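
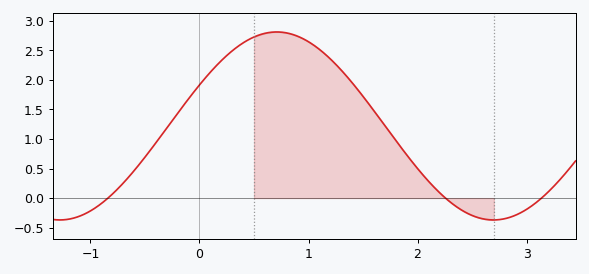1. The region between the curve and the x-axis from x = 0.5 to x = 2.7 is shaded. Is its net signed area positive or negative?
positive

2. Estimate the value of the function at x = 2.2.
0.1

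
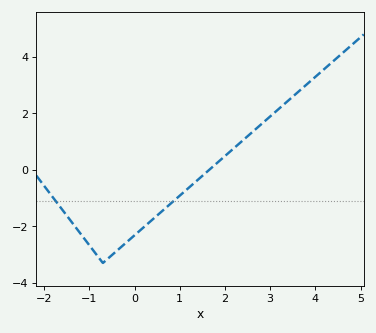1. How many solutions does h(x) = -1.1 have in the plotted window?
2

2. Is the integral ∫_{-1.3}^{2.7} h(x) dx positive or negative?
negative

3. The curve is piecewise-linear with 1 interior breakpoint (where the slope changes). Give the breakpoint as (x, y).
(-0.7, -3.3)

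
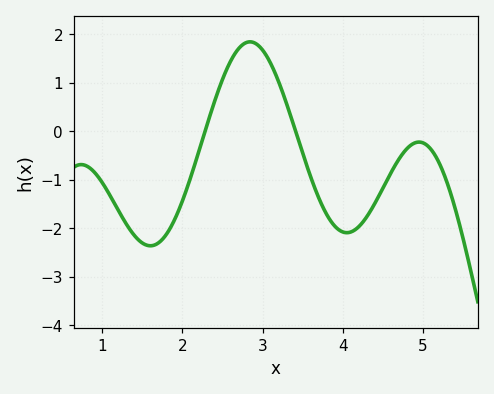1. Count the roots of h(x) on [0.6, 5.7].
2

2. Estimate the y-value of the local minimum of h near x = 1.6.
-2.4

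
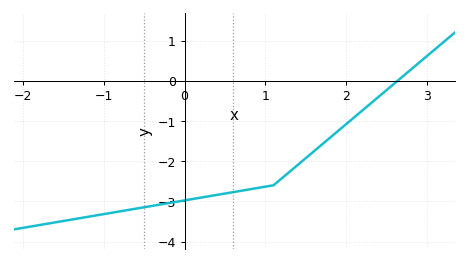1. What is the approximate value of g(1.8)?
-1.4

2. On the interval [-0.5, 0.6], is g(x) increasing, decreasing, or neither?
increasing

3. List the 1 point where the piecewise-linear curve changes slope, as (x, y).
(1.1, -2.6)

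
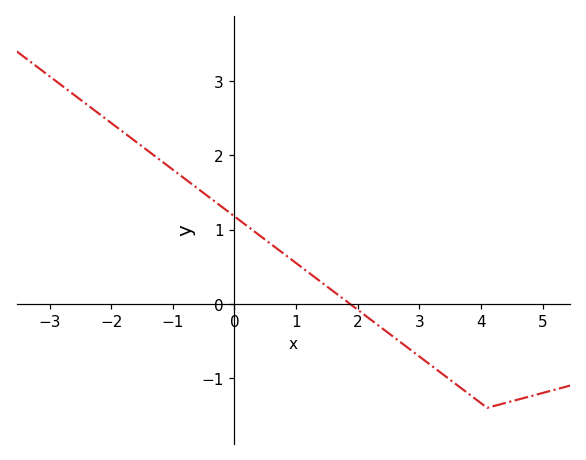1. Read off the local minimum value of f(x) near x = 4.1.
-1.4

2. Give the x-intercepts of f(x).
1.87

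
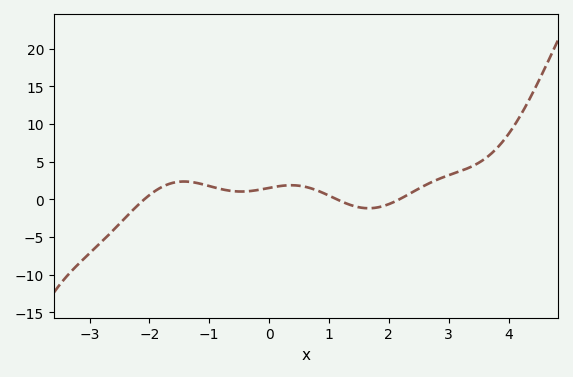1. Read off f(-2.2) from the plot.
-0.843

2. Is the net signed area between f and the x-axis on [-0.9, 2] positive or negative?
positive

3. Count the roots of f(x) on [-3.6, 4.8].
3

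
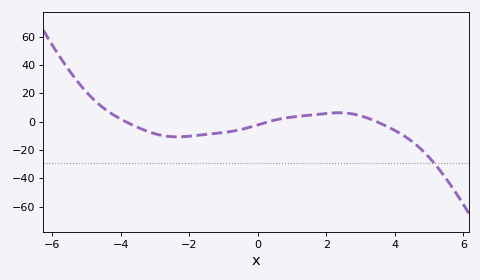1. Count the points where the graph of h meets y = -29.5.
1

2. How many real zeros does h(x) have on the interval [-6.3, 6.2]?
3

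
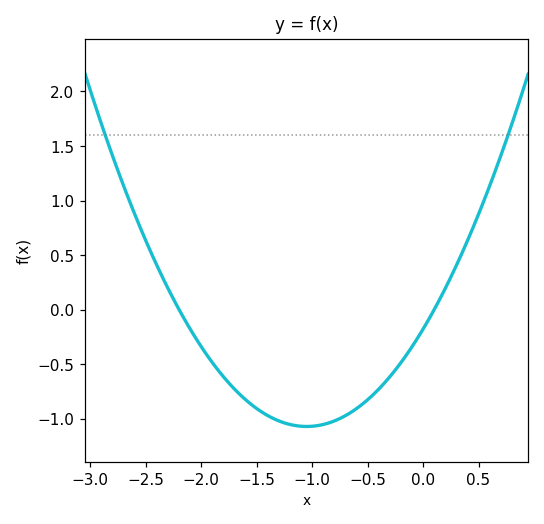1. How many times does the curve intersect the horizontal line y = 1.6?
2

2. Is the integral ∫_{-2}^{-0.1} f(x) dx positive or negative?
negative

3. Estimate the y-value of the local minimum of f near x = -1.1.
-1.05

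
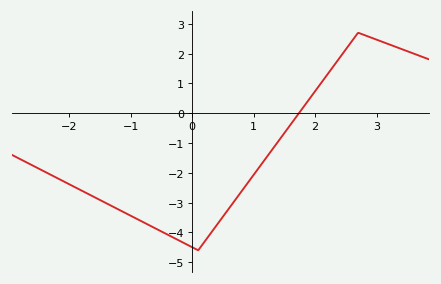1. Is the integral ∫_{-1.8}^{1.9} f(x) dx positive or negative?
negative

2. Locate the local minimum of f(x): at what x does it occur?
0.1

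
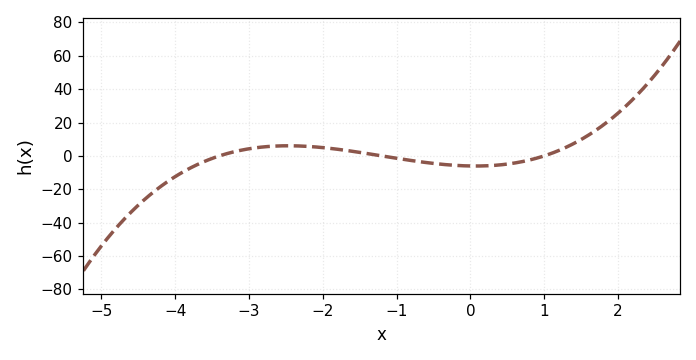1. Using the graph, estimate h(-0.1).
-5.91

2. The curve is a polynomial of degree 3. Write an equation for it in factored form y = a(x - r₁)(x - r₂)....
y = 1.48(x + 3.4)(x + 1.2)(x - 1)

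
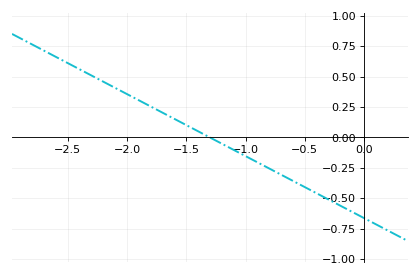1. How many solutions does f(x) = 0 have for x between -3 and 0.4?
1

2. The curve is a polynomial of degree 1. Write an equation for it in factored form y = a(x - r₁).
y = -0.51(x + 1.3)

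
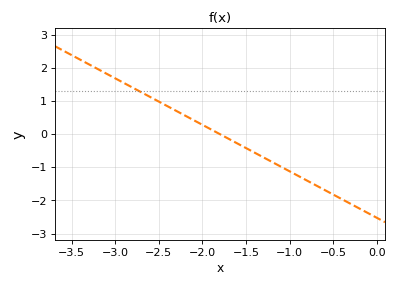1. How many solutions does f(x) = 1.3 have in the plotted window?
1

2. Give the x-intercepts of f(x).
-1.8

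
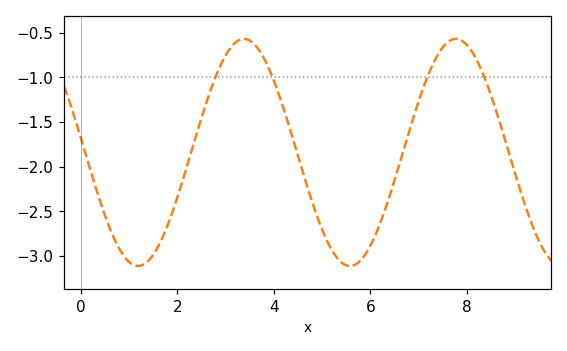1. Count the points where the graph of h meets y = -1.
4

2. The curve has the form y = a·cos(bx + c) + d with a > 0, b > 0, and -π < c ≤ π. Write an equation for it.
y = 1.27cos(1.4x + 1.5) - 1.84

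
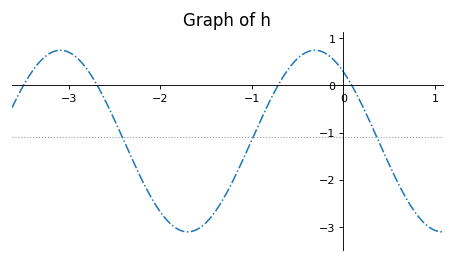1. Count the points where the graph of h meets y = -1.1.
3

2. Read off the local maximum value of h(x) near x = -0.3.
0.74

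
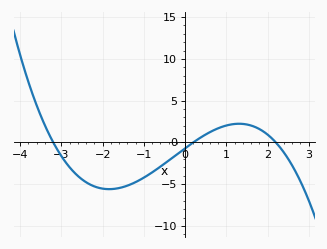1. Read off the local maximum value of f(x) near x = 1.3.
2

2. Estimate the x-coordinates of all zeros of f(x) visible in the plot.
-3.2, 0.2, 2.2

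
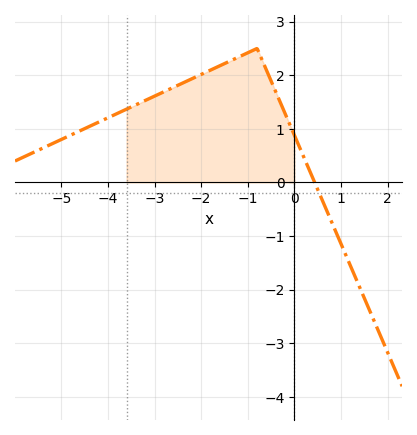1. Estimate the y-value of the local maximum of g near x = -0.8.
2.5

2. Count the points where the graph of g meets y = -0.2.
1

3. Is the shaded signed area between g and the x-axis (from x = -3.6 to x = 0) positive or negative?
positive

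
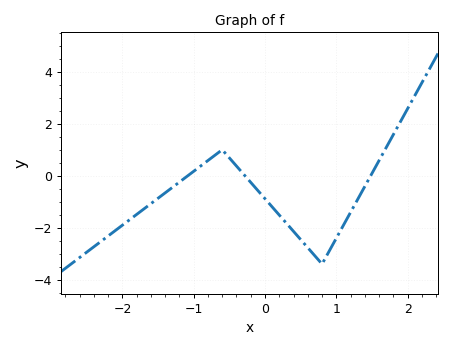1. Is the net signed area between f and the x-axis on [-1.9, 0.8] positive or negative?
negative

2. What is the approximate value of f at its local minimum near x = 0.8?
-3.4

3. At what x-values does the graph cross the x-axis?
-1.1, -0.3, 1.5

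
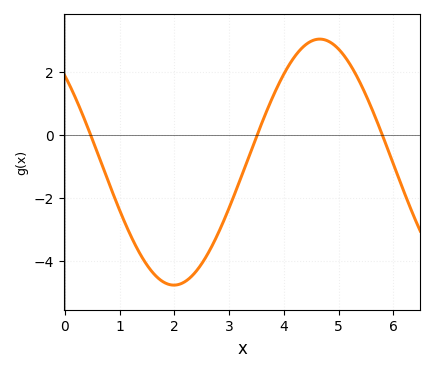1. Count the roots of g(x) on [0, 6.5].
3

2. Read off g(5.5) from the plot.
1.26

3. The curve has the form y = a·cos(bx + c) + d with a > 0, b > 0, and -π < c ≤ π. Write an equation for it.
y = 3.9cos(1.18x + 0.79) - 0.86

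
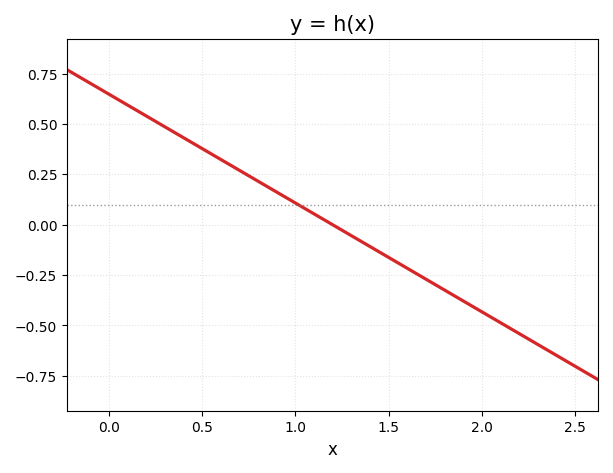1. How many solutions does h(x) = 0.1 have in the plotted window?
1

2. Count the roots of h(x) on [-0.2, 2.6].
1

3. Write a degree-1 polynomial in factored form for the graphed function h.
y = -0.54(x - 1.2)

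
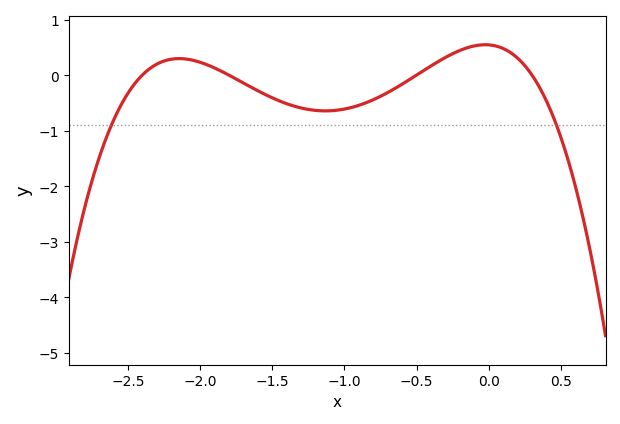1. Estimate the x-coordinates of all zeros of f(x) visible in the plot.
-2.4, -1.8, -0.5, 0.3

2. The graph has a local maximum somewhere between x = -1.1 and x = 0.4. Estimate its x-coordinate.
-0.024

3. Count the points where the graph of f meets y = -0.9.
2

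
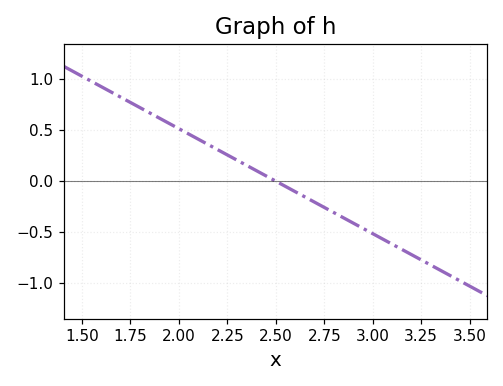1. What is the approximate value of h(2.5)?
0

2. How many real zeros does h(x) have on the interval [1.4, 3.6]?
1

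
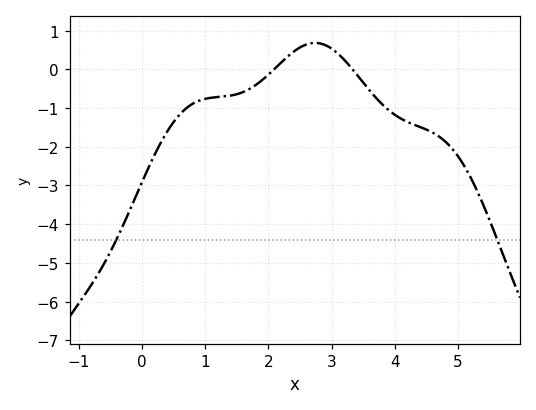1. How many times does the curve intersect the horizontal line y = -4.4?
2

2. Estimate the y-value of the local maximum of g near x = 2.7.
0.7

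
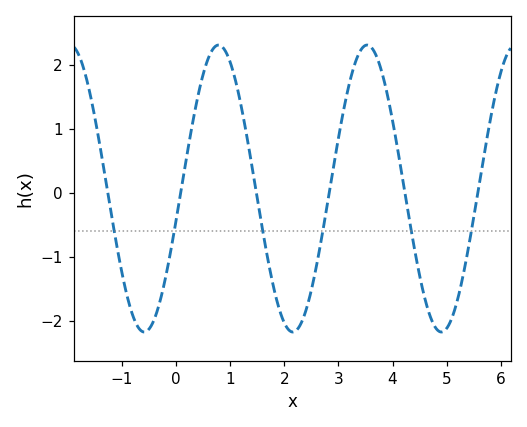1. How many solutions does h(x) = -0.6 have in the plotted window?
6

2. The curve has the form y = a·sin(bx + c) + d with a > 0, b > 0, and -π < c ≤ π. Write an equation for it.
y = 2.24sin(2.29x - 0.23) + 0.07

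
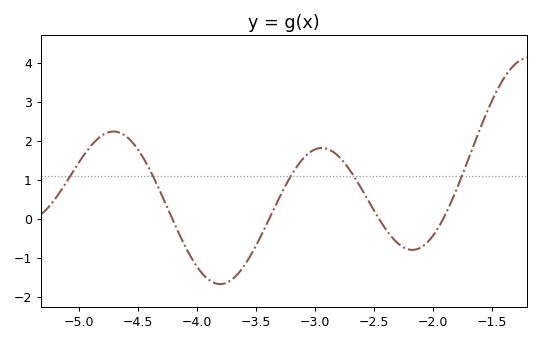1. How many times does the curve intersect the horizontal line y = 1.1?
5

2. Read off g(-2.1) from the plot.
-0.7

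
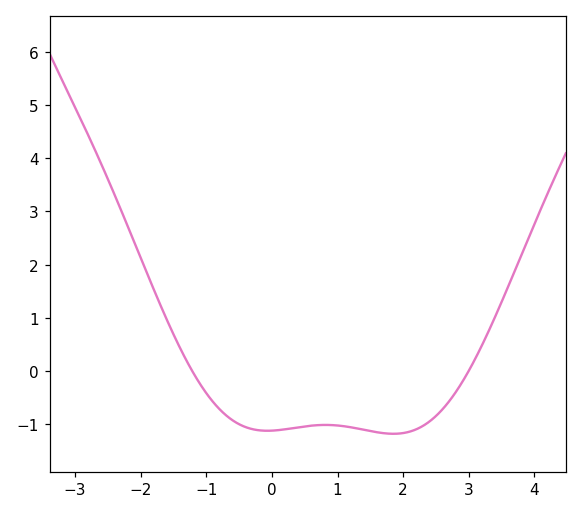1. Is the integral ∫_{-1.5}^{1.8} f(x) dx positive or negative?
negative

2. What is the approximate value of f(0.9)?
-1.01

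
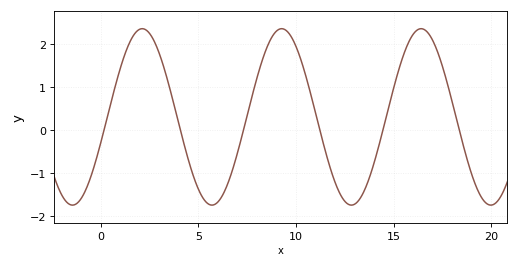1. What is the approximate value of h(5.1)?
-1.47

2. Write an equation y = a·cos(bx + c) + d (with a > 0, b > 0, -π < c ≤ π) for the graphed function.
y = 2.05cos(0.88x - 1.87) + 0.31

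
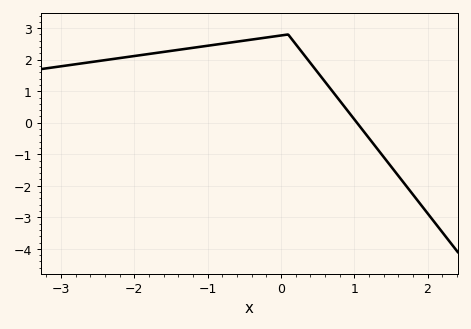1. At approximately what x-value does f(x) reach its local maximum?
0.1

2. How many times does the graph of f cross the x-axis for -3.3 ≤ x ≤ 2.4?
1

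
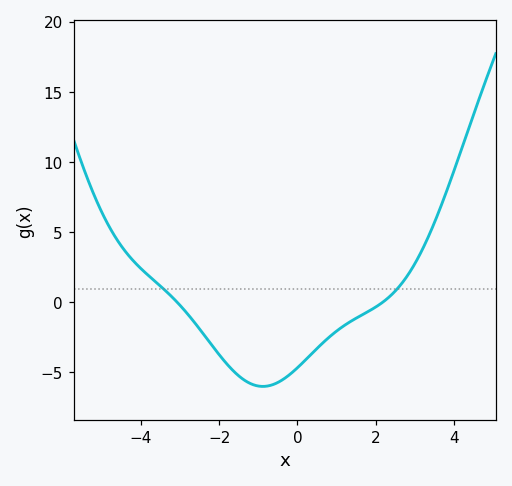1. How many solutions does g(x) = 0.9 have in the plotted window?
2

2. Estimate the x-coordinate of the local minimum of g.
-0.884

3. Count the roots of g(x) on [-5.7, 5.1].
2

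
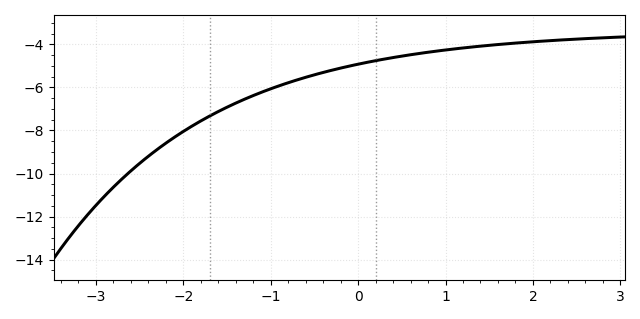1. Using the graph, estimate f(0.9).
-4.31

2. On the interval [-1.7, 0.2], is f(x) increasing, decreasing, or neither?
increasing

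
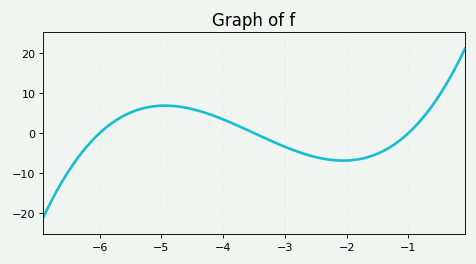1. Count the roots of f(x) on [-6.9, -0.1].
3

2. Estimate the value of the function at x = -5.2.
7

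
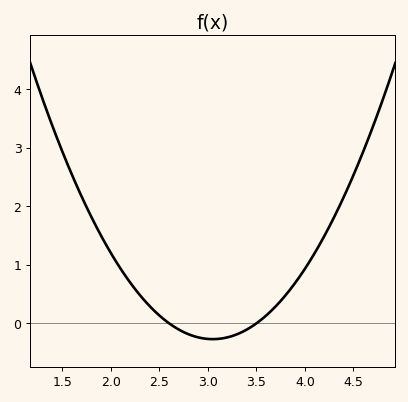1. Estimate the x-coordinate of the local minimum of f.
3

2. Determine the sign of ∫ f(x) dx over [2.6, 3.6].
negative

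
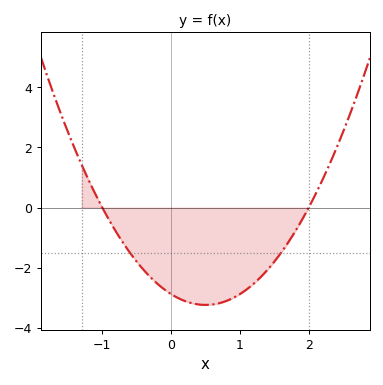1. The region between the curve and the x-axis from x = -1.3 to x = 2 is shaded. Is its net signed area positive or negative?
negative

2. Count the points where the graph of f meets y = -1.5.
2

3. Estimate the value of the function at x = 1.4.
-2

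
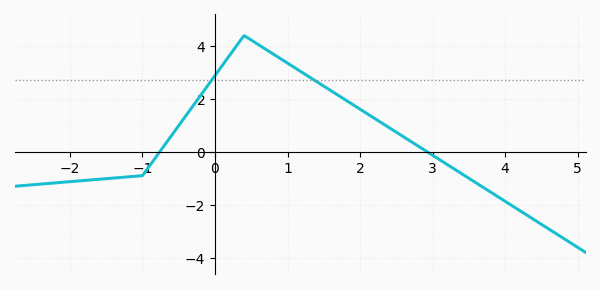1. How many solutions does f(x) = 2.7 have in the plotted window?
2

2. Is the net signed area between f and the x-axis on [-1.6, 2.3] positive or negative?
positive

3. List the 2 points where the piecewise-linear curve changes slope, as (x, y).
(-1, -0.9); (0.4, 4.4)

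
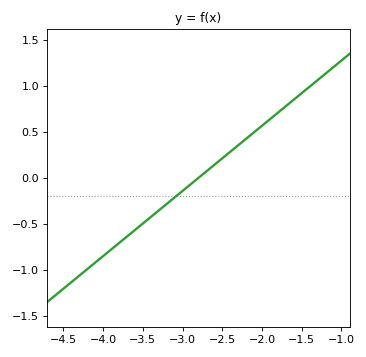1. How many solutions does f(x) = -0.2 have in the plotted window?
1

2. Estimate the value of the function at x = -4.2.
-1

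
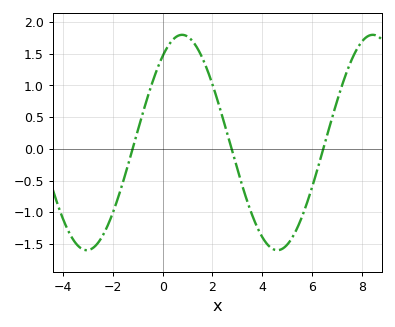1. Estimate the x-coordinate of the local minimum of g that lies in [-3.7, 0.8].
-3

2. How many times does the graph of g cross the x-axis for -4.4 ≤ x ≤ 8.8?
3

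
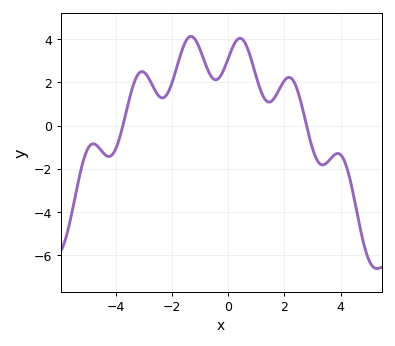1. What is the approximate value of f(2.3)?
2.2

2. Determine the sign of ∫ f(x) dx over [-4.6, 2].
positive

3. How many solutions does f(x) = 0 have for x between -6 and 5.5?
2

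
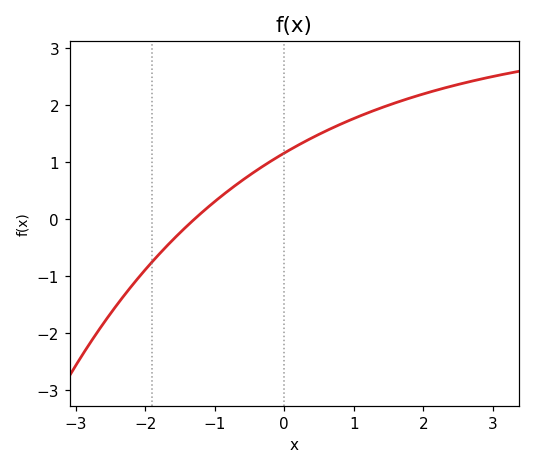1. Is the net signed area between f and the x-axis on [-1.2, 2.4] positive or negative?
positive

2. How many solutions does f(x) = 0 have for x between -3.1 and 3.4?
1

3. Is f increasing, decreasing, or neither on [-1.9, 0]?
increasing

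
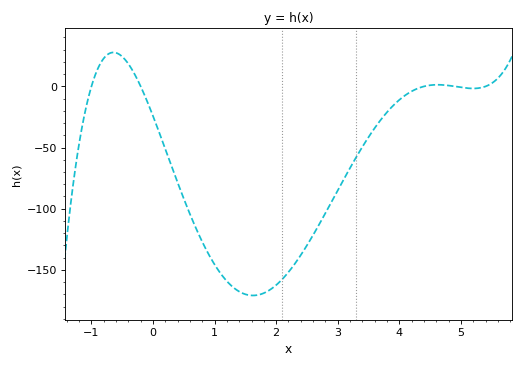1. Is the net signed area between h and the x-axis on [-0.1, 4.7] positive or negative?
negative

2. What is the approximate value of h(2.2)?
-152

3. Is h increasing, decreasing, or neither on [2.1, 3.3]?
increasing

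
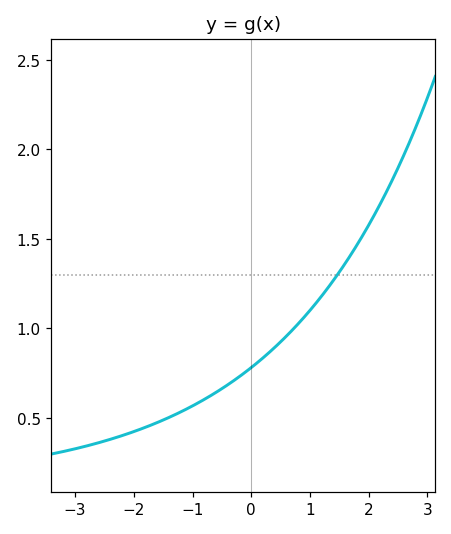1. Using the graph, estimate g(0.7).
0.99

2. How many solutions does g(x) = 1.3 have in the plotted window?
1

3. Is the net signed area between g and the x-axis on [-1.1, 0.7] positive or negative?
positive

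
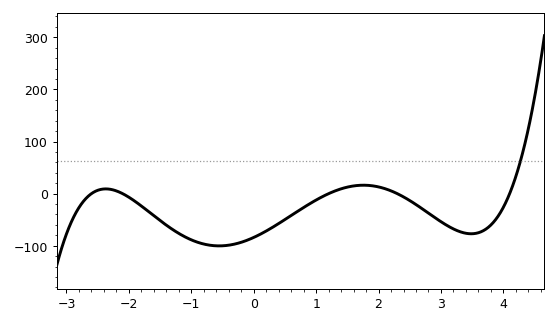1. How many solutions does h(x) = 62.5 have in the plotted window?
1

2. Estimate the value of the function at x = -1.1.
-83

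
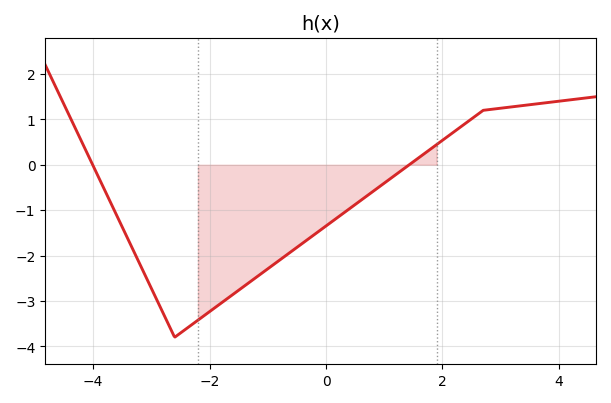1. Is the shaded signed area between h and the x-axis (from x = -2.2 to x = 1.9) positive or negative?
negative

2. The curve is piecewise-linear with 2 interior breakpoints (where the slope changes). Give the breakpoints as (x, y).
(-2.6, -3.8); (2.7, 1.2)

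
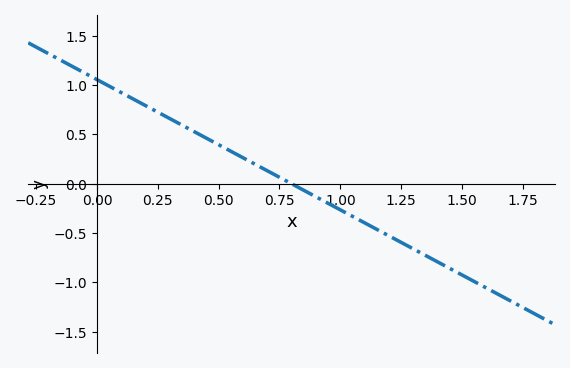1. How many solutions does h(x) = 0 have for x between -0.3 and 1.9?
1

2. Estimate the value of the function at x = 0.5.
0.396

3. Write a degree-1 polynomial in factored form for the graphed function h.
y = -1.32(x - 0.8)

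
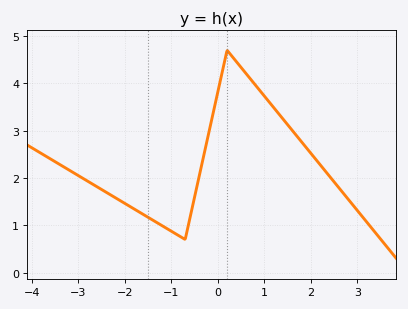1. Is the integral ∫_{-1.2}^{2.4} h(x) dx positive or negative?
positive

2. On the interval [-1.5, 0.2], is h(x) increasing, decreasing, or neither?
neither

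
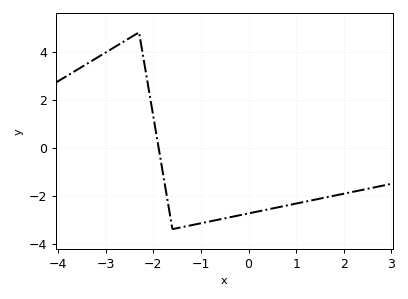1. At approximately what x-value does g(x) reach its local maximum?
-2.3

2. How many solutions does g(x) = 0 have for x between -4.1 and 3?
1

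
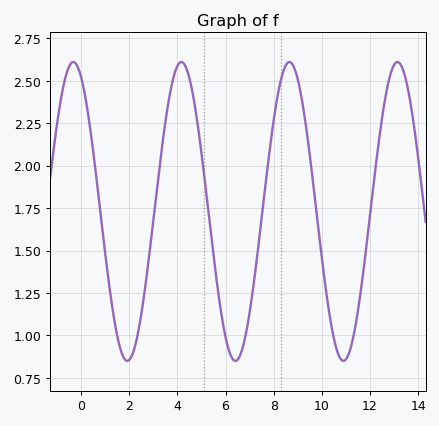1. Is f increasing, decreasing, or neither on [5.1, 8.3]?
neither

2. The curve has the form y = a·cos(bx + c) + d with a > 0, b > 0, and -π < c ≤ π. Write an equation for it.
y = 0.88cos(1.4x + 0.452) + 1.73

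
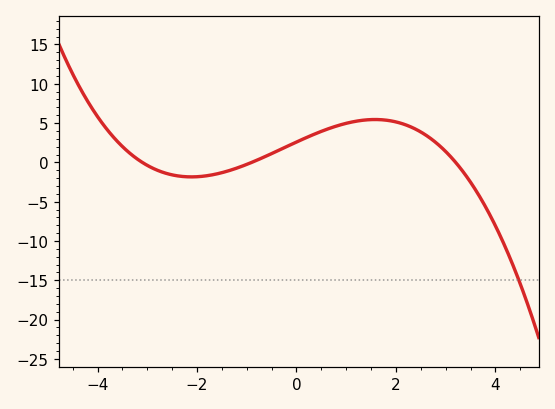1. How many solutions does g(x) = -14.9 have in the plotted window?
1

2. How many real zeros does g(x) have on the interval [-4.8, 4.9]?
3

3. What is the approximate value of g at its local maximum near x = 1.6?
5.45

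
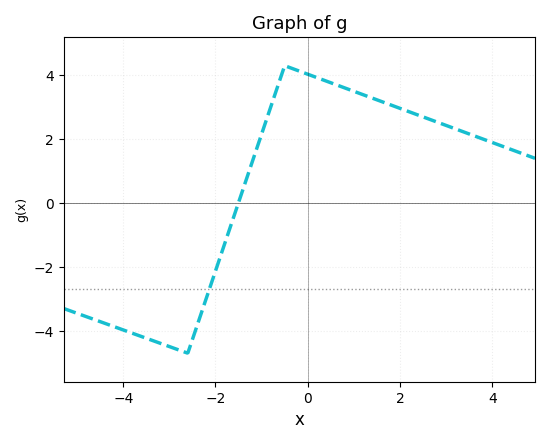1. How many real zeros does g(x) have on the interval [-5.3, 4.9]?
1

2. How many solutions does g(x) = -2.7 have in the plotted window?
1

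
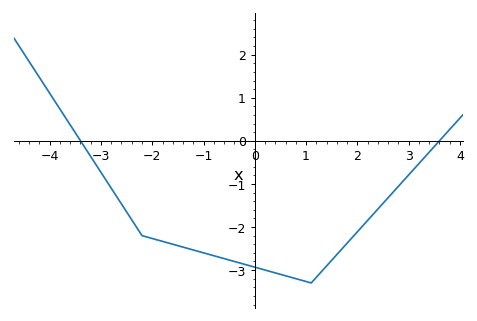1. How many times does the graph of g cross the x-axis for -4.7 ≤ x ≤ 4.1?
2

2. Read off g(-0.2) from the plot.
-2.87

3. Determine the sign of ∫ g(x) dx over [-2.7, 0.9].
negative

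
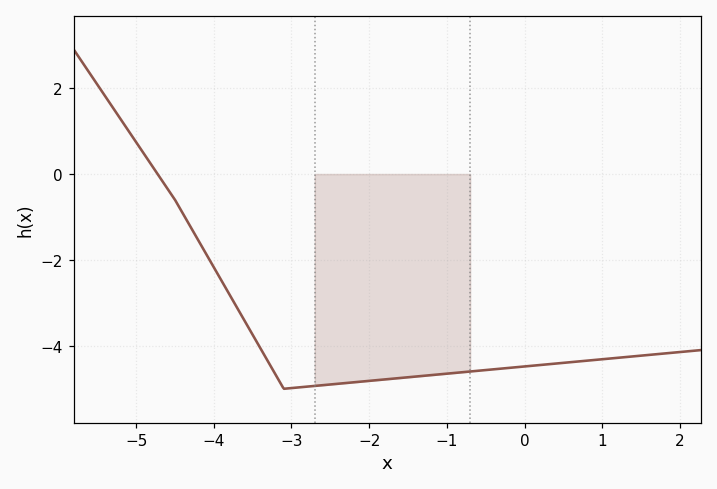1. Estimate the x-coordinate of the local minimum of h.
-3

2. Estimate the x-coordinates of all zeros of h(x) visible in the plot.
-4.8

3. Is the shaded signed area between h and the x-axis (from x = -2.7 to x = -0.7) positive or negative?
negative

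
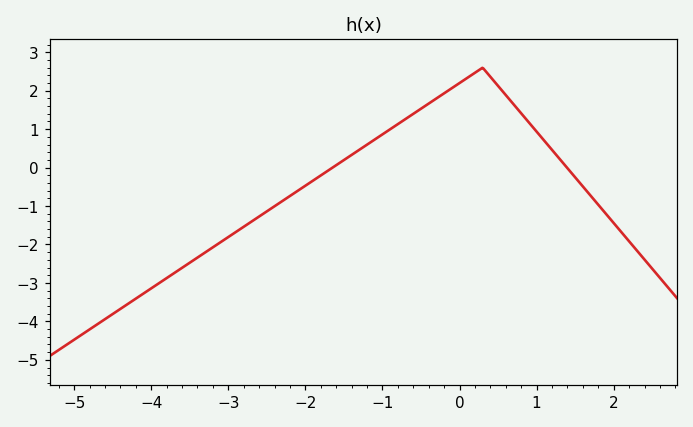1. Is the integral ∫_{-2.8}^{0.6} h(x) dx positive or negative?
positive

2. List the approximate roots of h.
-1.6, 1.4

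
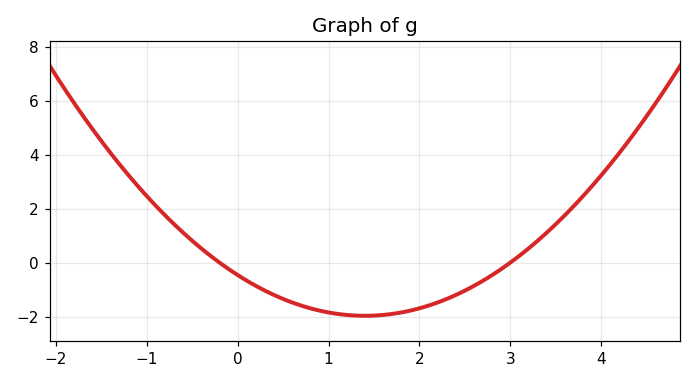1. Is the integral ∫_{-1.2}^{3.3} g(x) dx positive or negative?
negative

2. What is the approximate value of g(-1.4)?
4.07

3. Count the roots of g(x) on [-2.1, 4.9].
2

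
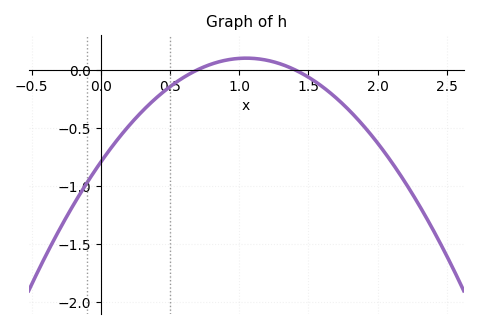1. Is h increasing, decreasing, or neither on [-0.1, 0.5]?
increasing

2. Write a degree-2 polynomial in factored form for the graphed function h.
y = -0.81(x - 0.7)(x - 1.4)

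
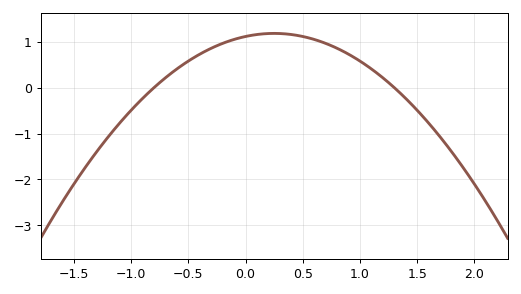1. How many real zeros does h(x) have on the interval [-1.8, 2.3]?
2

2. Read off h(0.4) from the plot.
1.2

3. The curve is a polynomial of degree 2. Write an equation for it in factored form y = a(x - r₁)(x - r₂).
y = -1.07(x + 0.8)(x - 1.3)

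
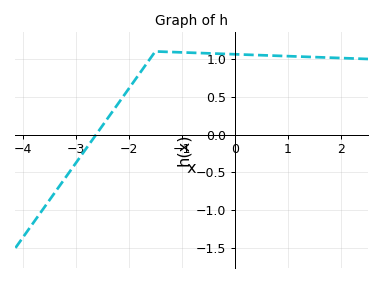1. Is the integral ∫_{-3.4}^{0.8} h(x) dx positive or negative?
positive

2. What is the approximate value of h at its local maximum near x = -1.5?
1.1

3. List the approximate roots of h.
-2.6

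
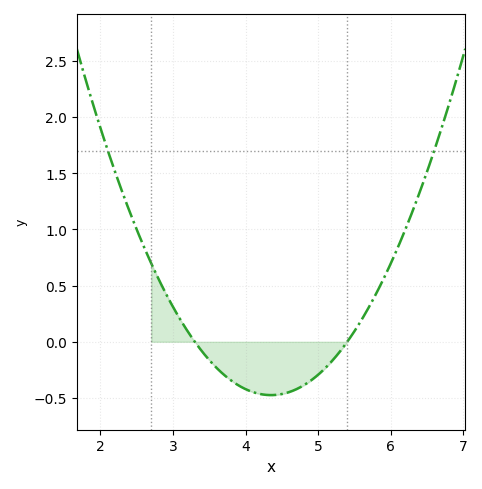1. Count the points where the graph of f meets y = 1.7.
2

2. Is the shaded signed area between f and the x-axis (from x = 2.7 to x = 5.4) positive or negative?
negative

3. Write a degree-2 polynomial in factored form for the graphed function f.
y = 0.43(x - 3.3)(x - 5.4)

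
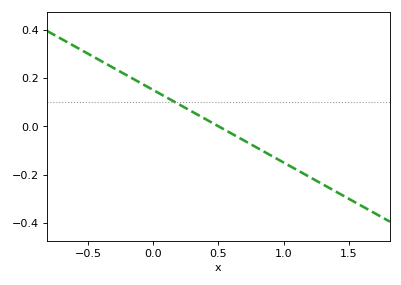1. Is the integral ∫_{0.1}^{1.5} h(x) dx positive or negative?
negative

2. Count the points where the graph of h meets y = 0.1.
1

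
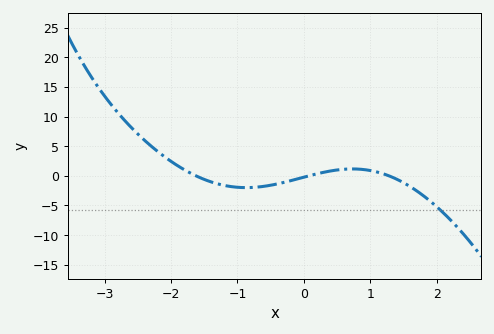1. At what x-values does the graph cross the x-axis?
-1.62, 0.077, 1.28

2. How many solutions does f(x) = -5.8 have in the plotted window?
1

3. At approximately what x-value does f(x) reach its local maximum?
0.733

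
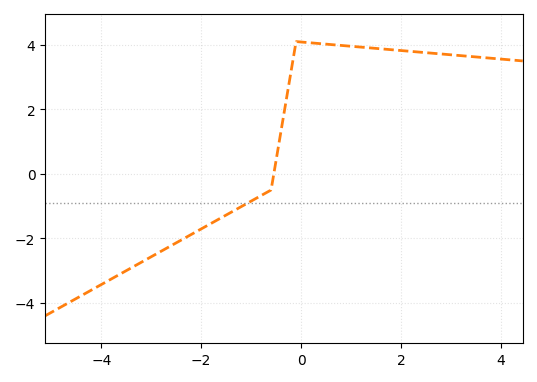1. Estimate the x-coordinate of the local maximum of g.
0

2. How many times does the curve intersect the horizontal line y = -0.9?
1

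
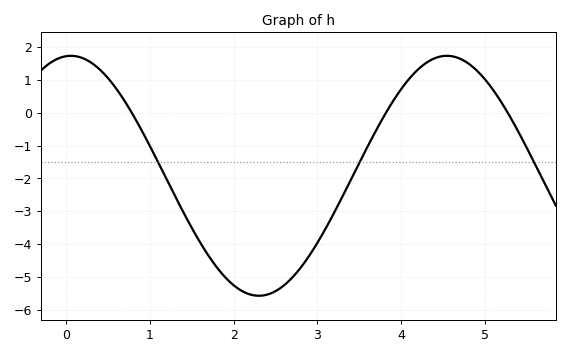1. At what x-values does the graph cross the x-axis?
0.785, 3.82, 5.27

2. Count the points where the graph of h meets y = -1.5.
3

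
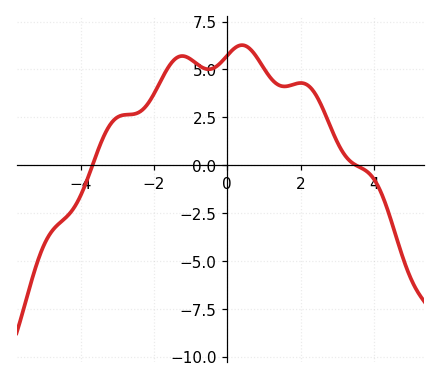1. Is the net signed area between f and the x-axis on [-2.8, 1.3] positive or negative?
positive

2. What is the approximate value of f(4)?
-0.72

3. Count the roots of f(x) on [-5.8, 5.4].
2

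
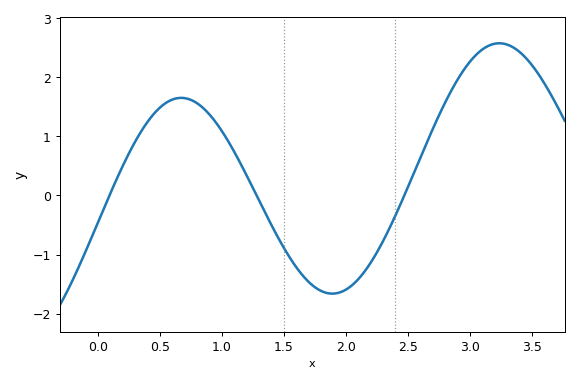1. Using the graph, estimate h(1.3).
-0.1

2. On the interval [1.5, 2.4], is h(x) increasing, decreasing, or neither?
neither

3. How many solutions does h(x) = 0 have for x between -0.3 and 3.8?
3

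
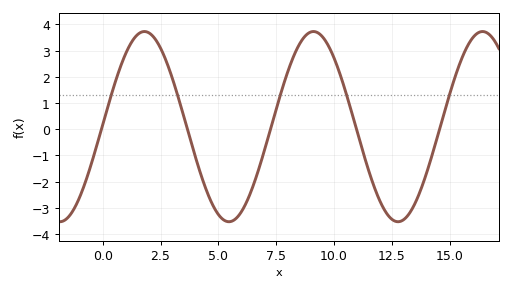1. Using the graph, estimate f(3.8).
-0.427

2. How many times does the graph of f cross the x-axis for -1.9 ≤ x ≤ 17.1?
5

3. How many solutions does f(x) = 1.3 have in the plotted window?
5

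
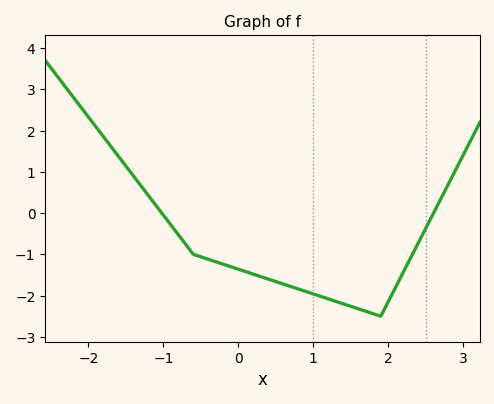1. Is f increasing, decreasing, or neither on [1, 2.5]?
neither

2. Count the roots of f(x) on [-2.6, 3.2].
2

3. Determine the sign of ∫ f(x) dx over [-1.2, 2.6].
negative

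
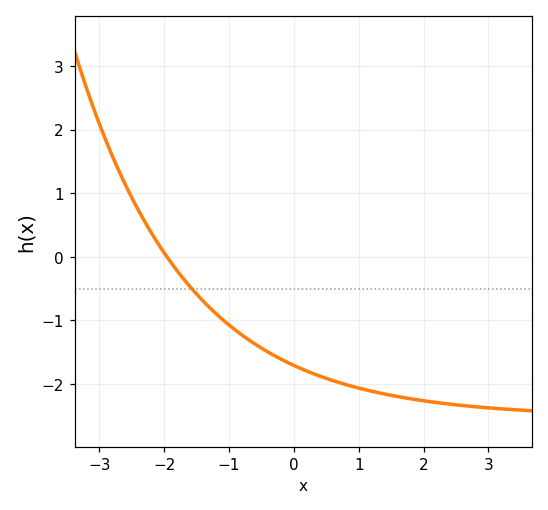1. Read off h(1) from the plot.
-2.1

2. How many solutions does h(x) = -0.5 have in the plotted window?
1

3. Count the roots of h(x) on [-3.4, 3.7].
1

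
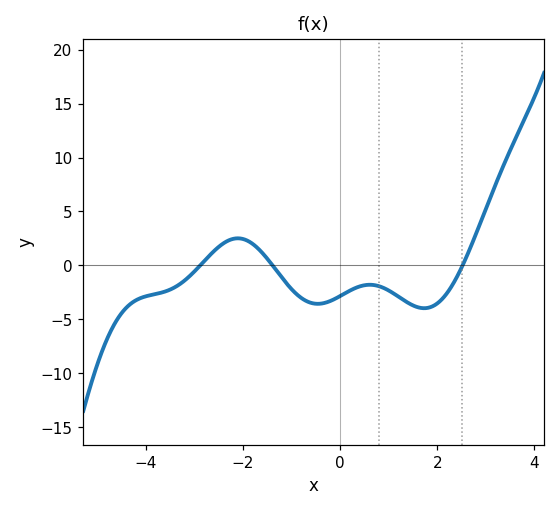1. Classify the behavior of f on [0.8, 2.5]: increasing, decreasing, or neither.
neither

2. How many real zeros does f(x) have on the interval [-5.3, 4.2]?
3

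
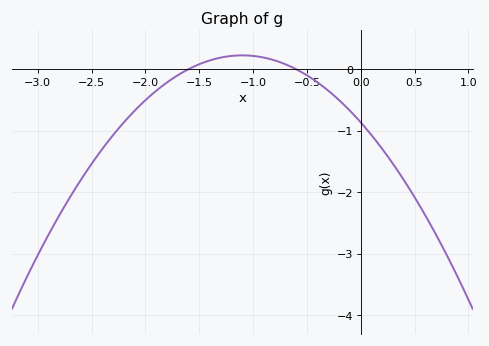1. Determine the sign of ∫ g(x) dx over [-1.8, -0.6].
positive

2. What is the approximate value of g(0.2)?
-1.3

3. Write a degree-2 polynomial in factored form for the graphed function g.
y = -0.9(x + 1.6)(x + 0.6)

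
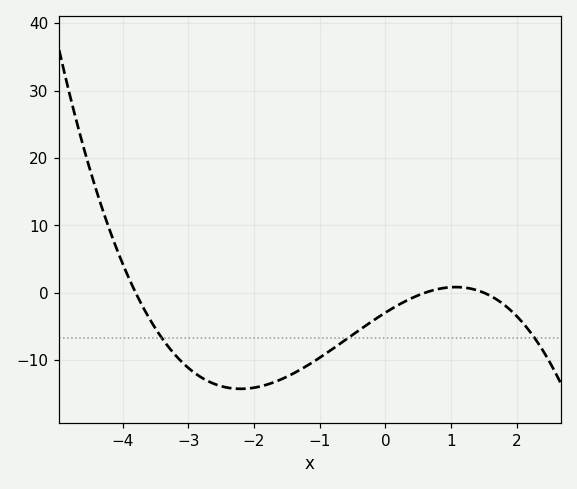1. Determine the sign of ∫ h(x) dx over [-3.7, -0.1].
negative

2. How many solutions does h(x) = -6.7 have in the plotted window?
3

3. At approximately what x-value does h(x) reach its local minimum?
-2.2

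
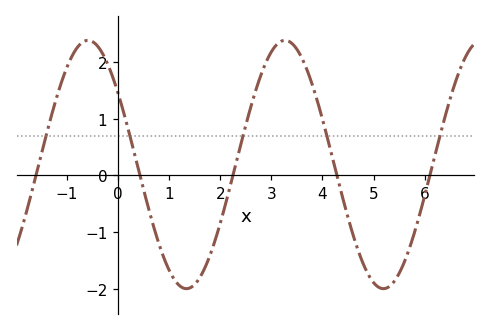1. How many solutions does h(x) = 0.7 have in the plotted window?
5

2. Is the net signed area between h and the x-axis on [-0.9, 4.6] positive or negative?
positive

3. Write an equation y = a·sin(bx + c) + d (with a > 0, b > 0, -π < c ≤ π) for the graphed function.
y = 2.19sin(1.6x + 2.5) + 0.19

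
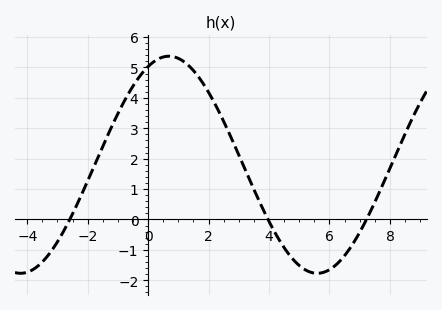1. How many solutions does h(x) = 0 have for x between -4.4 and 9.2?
3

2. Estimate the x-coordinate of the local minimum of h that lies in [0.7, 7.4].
5.6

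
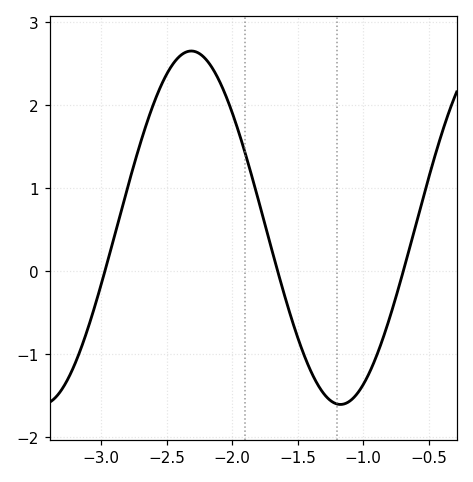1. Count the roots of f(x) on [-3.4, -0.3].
3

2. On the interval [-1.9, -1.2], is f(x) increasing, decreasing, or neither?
decreasing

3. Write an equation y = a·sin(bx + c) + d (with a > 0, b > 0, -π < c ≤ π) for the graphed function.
y = 2.13sin(2.8x + 1.7) + 0.52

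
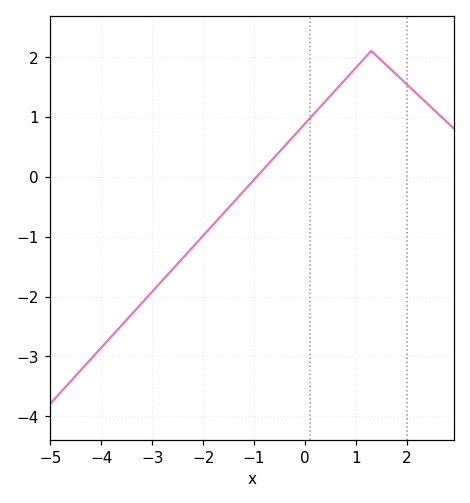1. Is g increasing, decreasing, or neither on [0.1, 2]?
neither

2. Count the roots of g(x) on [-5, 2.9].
1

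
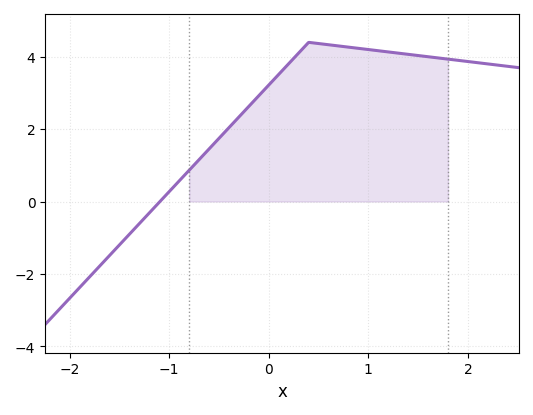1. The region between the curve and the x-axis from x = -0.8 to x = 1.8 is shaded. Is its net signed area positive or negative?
positive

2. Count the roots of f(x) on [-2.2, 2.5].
1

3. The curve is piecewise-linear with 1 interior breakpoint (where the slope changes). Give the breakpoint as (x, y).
(0.4, 4.4)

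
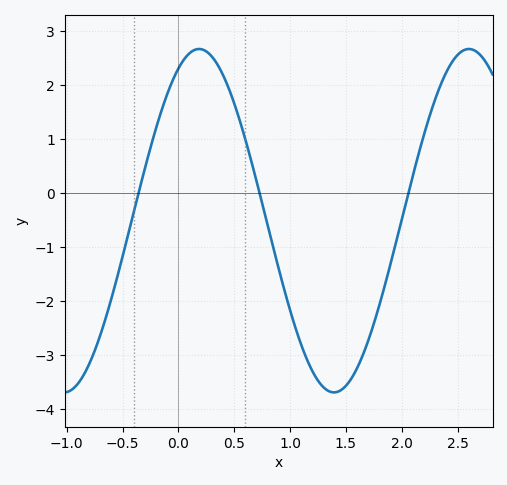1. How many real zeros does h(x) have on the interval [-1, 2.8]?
3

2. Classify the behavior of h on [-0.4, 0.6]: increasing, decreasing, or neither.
neither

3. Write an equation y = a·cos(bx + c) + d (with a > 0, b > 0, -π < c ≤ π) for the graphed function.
y = 3.18cos(2.6x - 0.48) - 0.51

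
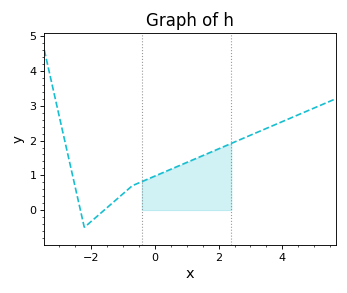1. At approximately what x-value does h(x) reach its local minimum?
-2.2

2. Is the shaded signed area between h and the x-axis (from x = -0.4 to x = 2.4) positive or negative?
positive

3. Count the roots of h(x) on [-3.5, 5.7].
2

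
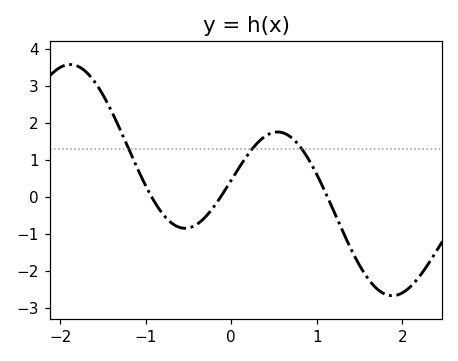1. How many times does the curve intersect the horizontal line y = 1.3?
3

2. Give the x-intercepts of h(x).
-0.932, -0.123, 1.12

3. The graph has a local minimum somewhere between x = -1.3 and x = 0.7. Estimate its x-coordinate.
-0.541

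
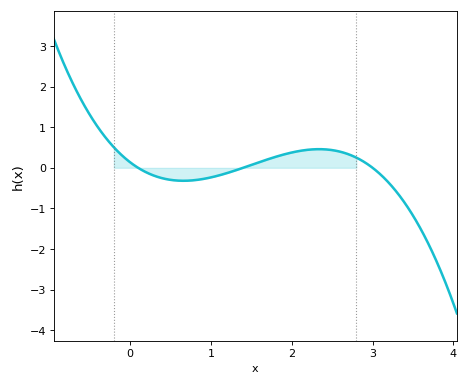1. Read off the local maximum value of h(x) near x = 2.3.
0.5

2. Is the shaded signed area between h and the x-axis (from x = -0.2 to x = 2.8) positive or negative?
positive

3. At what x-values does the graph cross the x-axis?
0.1, 1.4, 3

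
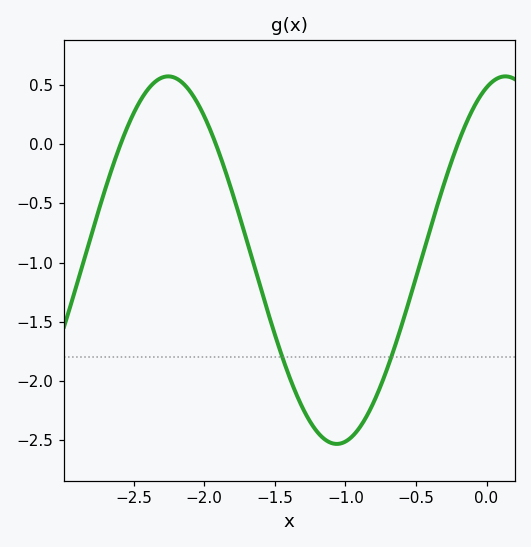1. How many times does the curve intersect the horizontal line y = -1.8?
2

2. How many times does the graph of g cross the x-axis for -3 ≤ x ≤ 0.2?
3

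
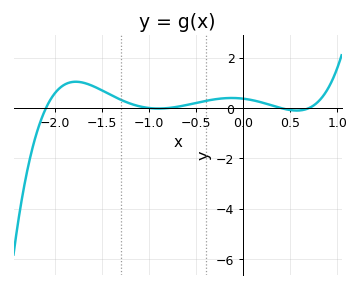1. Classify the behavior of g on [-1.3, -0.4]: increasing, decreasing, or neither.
neither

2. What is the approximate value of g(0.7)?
0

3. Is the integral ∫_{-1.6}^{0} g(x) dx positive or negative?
positive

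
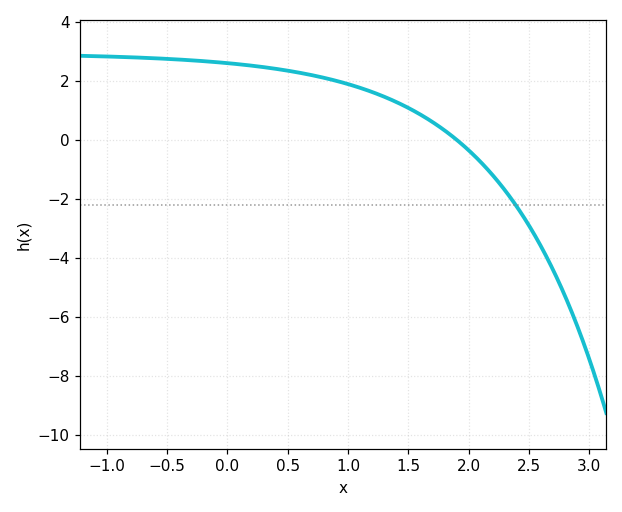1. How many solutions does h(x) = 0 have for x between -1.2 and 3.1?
1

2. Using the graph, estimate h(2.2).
-1.2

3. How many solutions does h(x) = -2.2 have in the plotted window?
1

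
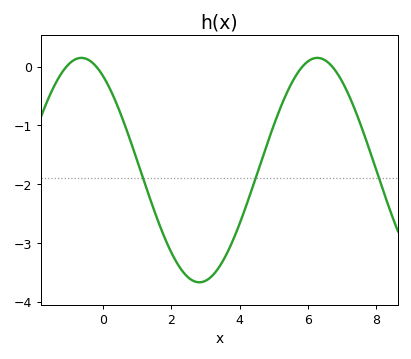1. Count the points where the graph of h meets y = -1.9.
3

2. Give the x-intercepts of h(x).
-1, -0.2, 5.8, 6.8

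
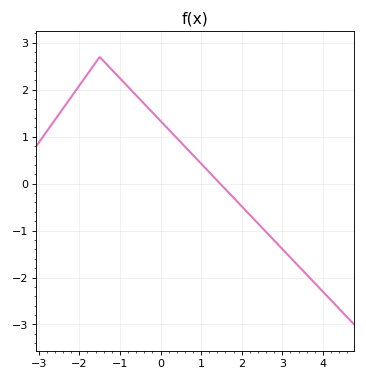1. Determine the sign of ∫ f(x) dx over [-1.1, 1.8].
positive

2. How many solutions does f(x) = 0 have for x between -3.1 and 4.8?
1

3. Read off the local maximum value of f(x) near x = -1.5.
2.7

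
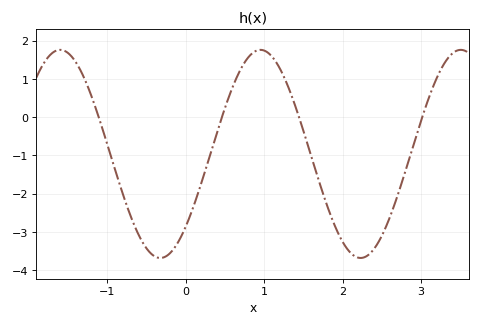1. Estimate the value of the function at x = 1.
1.74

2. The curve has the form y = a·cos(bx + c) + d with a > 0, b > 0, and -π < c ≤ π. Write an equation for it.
y = 2.72cos(2.46x - 2.34) - 0.96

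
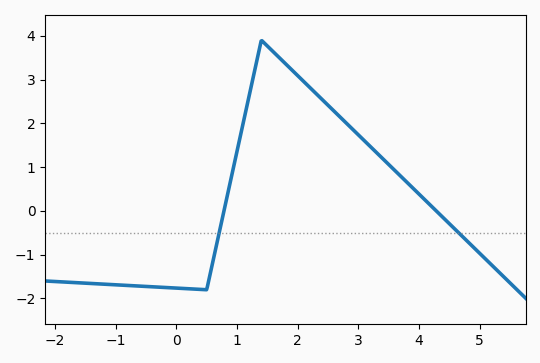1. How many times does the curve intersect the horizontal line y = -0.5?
2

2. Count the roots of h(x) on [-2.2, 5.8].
2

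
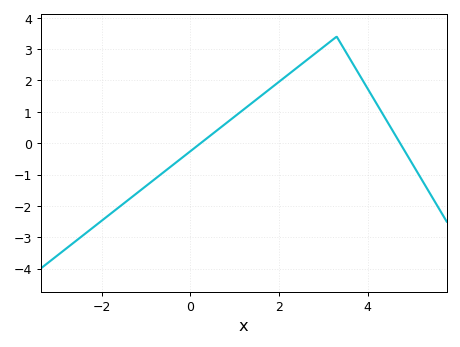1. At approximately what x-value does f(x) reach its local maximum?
3.2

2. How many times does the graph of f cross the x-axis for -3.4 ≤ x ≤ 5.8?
2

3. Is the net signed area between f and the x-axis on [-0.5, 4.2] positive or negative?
positive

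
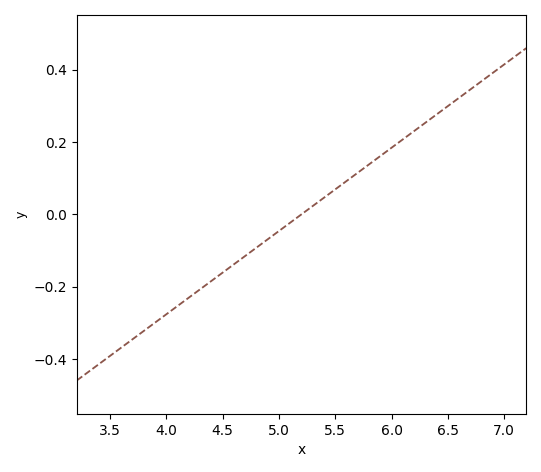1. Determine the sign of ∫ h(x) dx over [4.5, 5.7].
negative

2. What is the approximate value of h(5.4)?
0.04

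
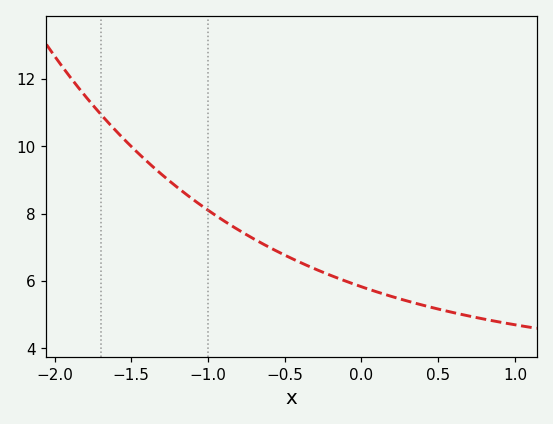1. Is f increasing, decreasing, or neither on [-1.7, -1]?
decreasing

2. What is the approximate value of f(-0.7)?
7.25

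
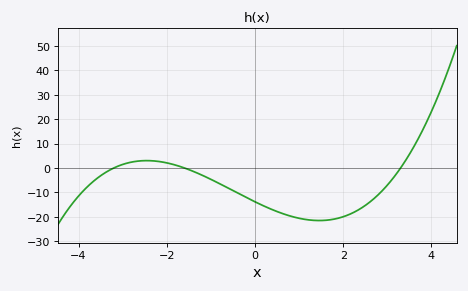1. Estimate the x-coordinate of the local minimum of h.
1.4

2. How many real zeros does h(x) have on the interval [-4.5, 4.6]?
3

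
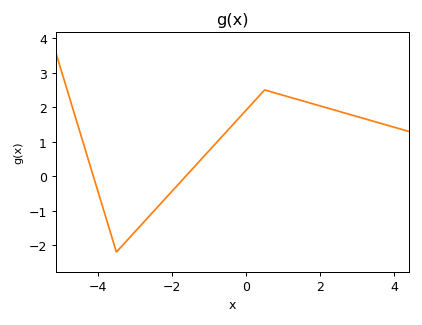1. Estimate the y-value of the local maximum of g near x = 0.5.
2.5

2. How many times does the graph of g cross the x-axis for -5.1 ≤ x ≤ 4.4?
2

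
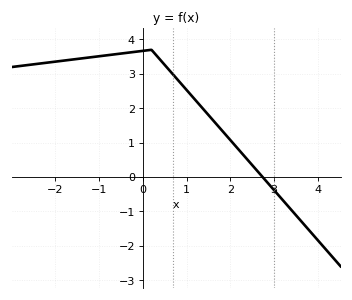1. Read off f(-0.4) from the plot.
3.6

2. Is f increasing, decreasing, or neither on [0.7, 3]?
decreasing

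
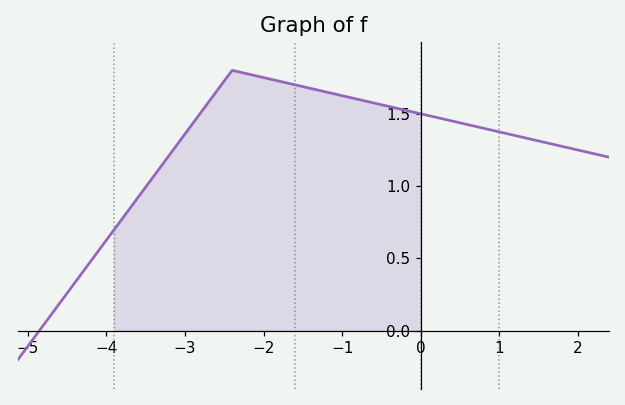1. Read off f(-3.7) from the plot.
0.845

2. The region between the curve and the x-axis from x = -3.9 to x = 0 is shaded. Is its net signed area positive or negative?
positive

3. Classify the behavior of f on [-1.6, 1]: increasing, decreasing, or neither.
decreasing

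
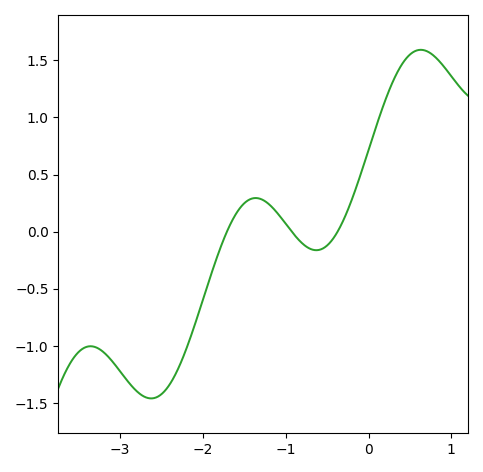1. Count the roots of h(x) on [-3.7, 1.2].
3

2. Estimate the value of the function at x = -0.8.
-0.102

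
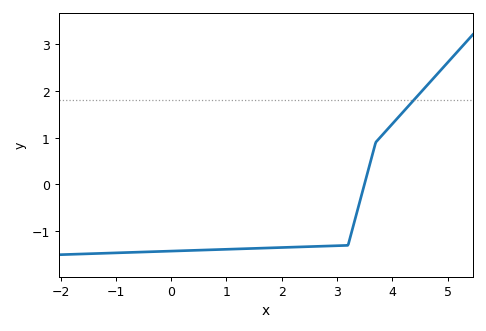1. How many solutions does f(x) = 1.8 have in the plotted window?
1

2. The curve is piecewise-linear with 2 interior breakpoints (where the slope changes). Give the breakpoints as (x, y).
(3.2, -1.3); (3.7, 0.9)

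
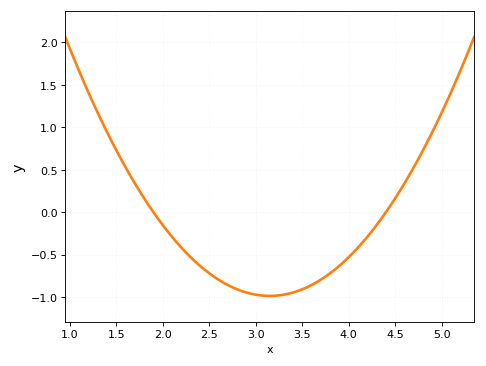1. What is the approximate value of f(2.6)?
-0.794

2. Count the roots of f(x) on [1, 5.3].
2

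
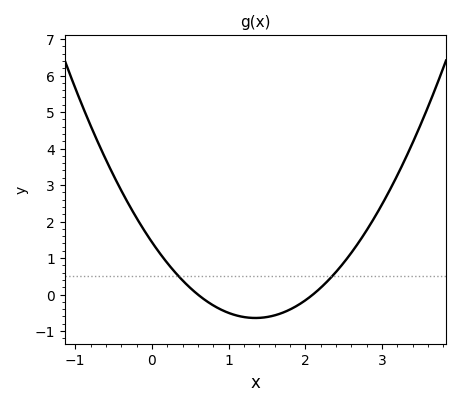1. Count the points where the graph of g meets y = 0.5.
2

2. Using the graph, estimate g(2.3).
0.4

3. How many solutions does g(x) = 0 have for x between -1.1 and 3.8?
2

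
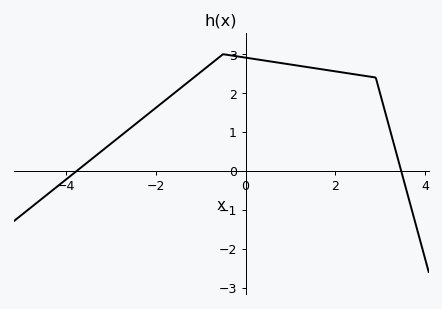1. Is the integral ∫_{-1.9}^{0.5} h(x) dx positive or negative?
positive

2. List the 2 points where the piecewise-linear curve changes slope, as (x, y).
(-0.5, 3); (2.9, 2.4)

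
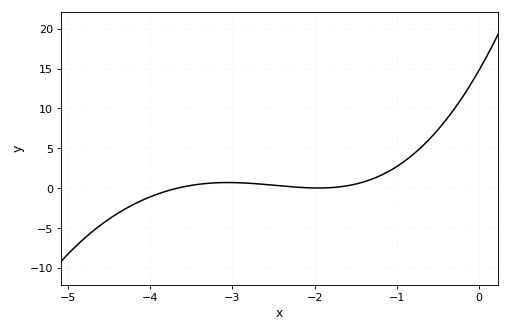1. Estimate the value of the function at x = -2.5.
0.387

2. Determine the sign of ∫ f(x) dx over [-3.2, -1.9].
positive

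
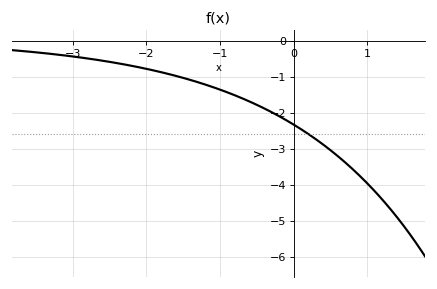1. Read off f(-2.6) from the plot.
-0.6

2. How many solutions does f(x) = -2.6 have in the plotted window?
1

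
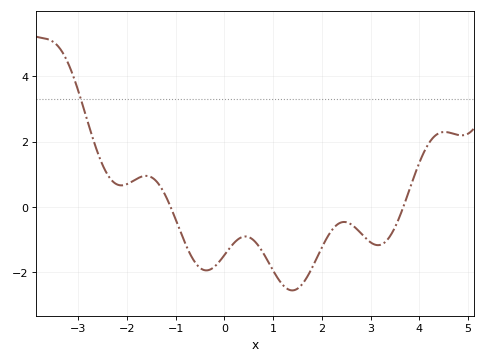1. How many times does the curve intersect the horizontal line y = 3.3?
1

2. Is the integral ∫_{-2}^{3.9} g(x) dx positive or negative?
negative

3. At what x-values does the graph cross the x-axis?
-1.11, 3.67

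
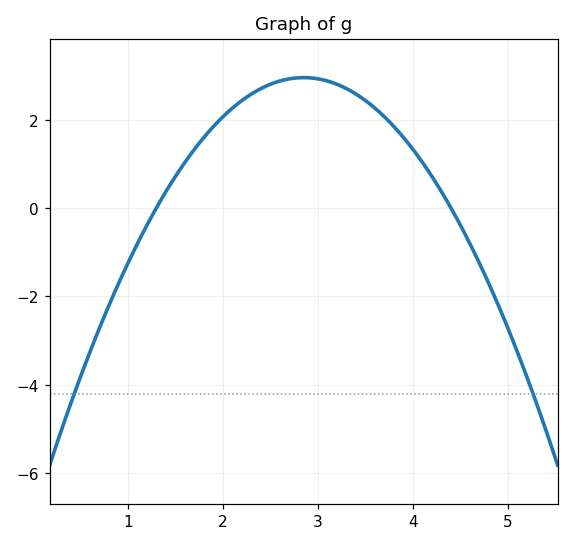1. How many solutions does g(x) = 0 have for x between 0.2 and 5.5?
2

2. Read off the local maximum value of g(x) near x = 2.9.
2.96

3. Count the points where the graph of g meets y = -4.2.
2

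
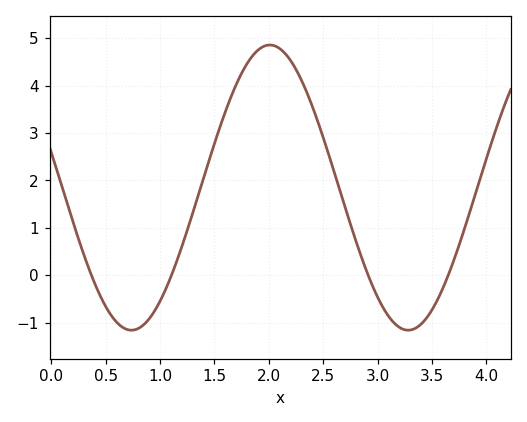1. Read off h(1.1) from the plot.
0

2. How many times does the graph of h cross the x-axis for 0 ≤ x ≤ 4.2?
4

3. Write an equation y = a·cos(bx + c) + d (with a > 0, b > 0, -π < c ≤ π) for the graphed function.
y = 3.01cos(2.5x + 1.3) + 1.85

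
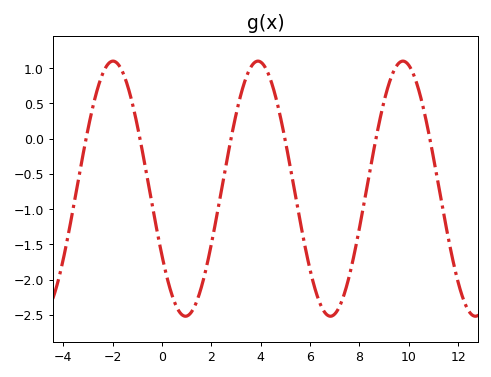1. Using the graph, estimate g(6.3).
-2.24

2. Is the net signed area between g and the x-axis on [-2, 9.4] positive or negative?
negative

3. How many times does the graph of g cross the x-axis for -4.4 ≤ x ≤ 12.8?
6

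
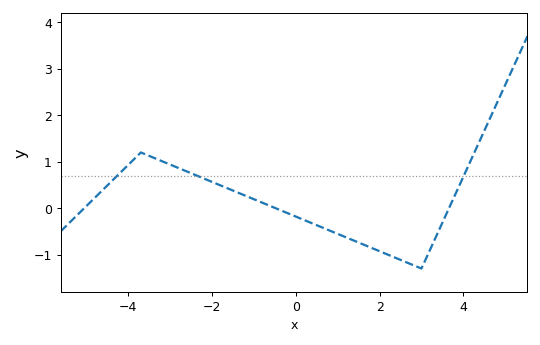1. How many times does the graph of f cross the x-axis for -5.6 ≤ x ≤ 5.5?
3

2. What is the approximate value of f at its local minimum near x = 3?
-1.3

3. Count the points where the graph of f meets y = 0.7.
3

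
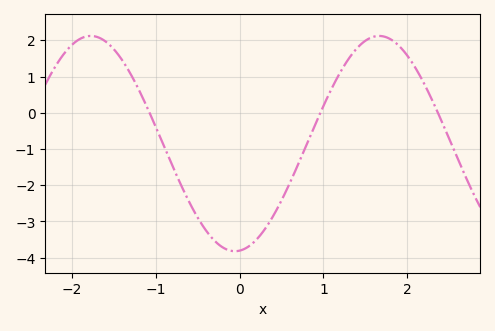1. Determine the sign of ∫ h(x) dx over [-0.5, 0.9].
negative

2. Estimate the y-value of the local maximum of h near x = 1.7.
2.12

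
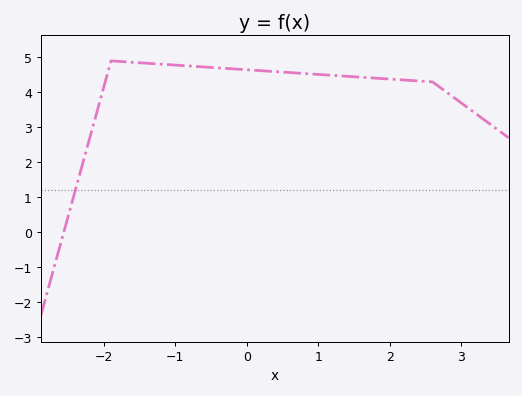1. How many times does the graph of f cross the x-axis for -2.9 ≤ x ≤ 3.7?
1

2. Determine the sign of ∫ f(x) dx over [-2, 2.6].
positive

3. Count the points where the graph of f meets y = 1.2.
1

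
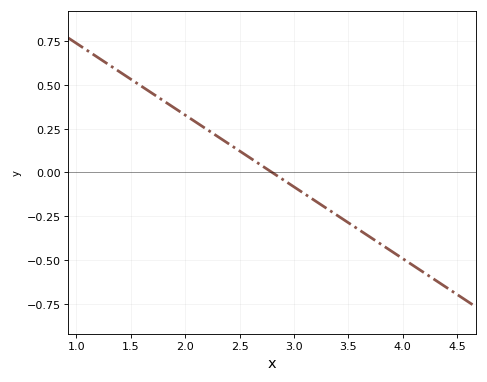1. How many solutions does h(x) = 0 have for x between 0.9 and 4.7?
1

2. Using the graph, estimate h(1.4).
0.58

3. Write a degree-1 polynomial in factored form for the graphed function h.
y = -0.41(x - 2.8)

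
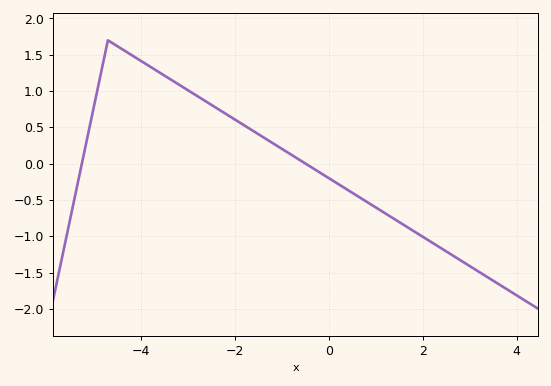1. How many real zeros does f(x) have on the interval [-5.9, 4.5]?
2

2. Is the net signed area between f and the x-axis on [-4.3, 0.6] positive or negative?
positive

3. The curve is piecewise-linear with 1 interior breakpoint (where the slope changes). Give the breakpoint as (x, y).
(-4.7, 1.7)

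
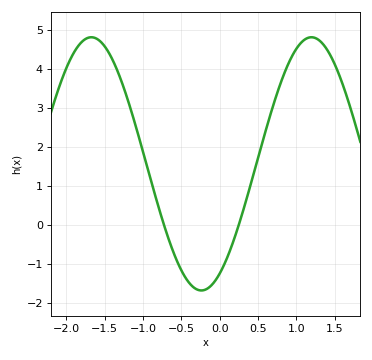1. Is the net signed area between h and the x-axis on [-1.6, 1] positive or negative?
positive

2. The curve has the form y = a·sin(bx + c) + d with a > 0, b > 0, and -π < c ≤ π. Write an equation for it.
y = 3.25sin(2.2x - 1) + 1.57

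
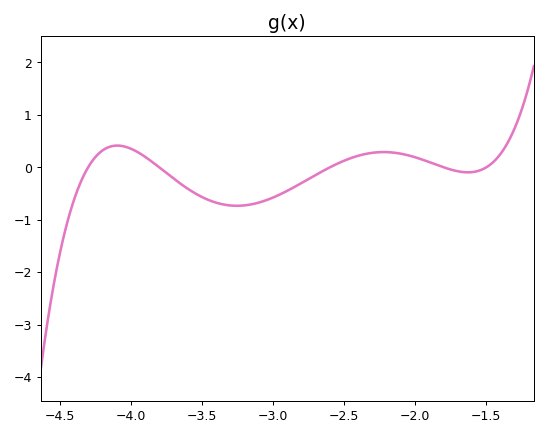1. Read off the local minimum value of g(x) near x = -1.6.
-0.096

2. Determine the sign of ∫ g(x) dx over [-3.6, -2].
negative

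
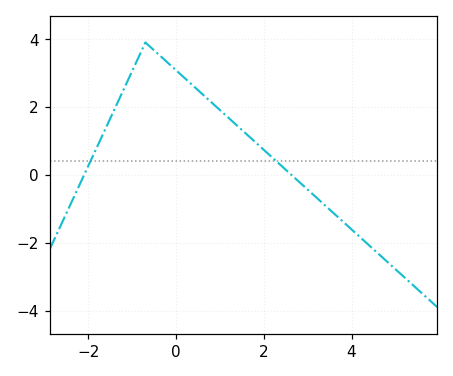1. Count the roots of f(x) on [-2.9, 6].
2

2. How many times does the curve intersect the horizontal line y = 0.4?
2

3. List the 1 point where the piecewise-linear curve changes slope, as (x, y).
(-0.7, 3.9)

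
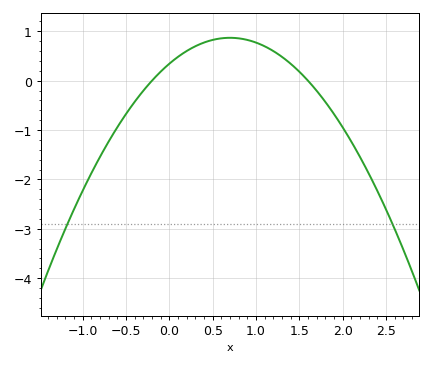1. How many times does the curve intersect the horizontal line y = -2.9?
2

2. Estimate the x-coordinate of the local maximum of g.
0.7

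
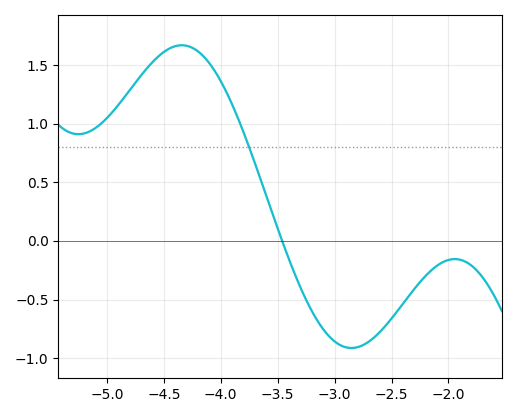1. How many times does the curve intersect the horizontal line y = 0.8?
1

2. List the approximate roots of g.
-3.5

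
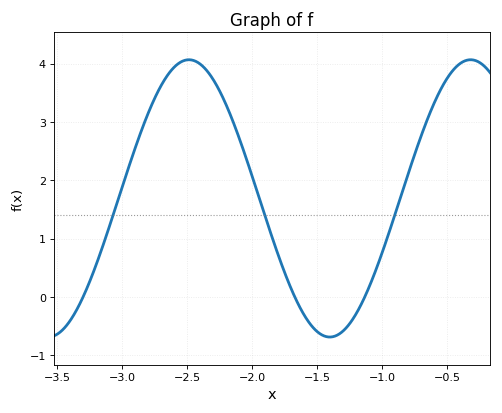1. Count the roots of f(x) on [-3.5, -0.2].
3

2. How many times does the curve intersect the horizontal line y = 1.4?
3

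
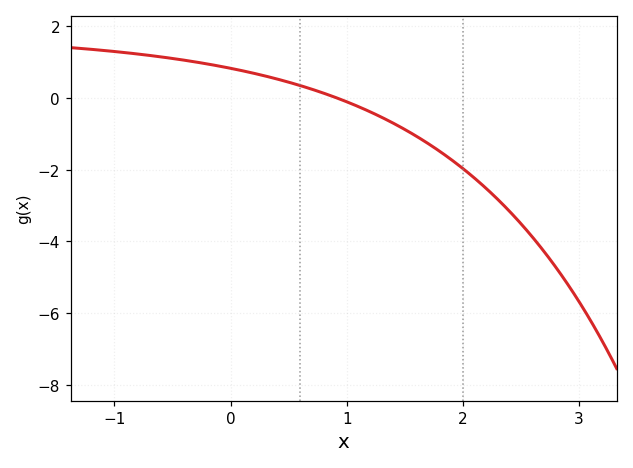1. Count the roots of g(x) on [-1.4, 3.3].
1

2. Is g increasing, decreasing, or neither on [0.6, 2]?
decreasing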